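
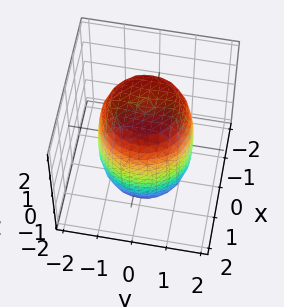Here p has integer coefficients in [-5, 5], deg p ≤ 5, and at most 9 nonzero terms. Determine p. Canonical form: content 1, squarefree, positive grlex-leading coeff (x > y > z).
2*x^4 + 4*x^2*y^2 + 2*y^4 - 2*x^2 - 2*y^2 + z^2 - 3

(a) deg p = 4. A generic line meets the surface in up to 4 points.
(b) Symmetries: rotational symmetry about the z-axis ⇒ p depends on x, y only through x² + y².
(c) Observable constraints: a circular section at z = 0 has radius between 1 and 2.
(d) Matching integer coefficients to the picture gives p.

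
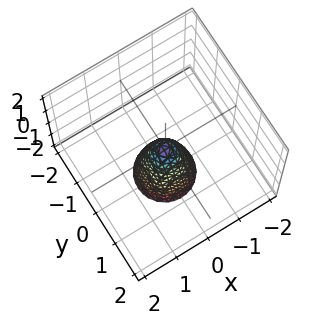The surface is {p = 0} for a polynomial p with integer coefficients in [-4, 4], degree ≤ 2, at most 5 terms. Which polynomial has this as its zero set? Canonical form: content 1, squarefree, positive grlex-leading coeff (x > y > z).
(a) deg p = 2.
(b) Symmetry: the surface is invariant under rotation about z: p = q(x² + y², z).
(c) Reading off the gridlines: one z-axis crossing is at z = 0; it crosses the y-axis at the gridline y = 0.
(d) Together with the visible shape, these determine p as stated.

3*x^2 + 3*y^2 + z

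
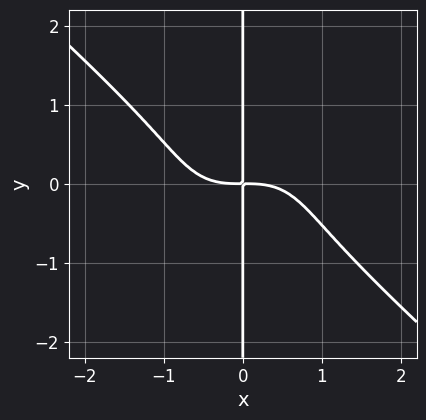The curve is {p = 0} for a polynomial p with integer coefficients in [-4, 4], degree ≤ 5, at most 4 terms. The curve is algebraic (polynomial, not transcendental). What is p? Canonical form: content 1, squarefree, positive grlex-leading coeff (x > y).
2*x^4 + 3*x*y^3 + 3*x*y

(a) deg p = 4. The shape is more complex than any degree-3 curve.
(b) Observable constraints: every point of the y-axis in the box is on the curve.
(c) Assembling these constraints gives the stated polynomial.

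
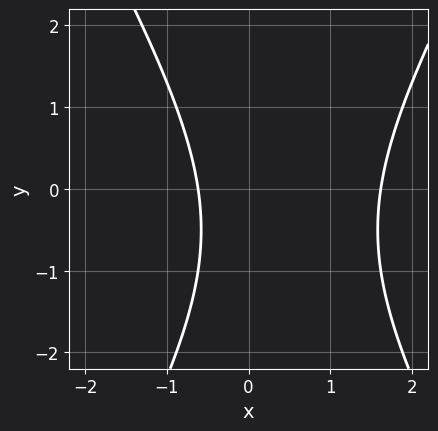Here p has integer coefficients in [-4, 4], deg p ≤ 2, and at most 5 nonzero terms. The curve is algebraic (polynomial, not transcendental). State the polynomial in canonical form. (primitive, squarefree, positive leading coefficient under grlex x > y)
The degree is 2 — the shape is more complex than any degree-1 curve.
Reading off the gridlines: it misses every integer gridline on the y-axis.
The integer polynomial consistent with all of this is the stated p.

3*x^2 - y^2 - 3*x - y - 3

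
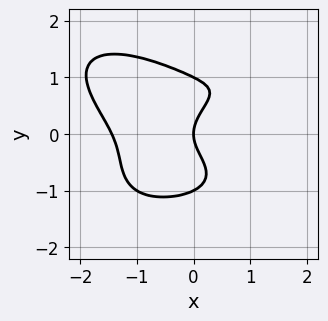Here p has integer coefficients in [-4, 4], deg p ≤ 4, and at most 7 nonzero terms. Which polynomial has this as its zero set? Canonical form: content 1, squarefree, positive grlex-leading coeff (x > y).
x^4 + 3*y^4 - 2*x^2*y - 3*y^2 + 3*x

Degree: a generic line meets the curve in up to 4 points, so deg p = 4.
Against the integer gridlines: the y-axis gridline crossings are at y ∈ {-1, 0, 1}; it crosses the x-axis at the gridline x = 0.
Matching integer coefficients to the picture gives p.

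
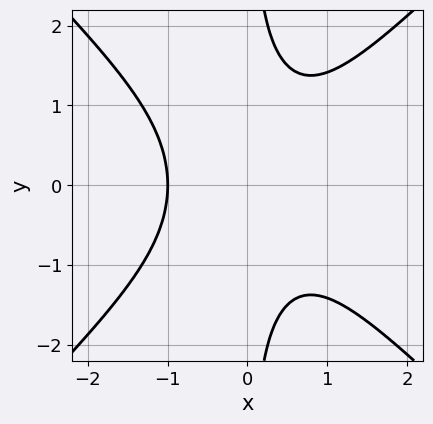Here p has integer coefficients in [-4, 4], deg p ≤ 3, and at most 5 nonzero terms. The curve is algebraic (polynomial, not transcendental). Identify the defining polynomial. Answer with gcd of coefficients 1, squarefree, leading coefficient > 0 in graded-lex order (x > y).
x^3 - x*y^2 + 1

Degree: no degree-2 curve has this shape, so deg p = 3.
Symmetries: the y ↦ −y reflection is a symmetry, so y appears only in even powers.
From the visible intercepts: no y-intercept at any integer in the box; it meets the x-axis at x = -1 (among the integer gridlines).
Fitting integer coefficients to these (and the overall shape) gives p.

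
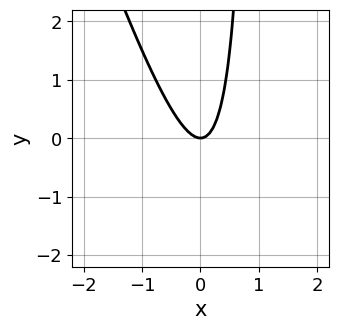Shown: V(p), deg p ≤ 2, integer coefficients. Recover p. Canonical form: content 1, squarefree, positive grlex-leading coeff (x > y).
3*x^2 + x*y - y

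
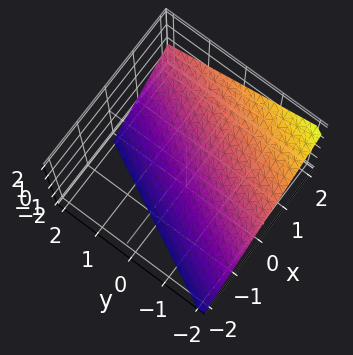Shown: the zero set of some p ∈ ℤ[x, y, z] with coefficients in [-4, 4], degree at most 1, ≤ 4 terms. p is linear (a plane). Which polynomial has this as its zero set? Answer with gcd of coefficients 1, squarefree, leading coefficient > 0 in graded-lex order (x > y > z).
First, degree: the surface is flat (a plane), so deg p = 1.
Then, against the integer gridlines: it crosses the y-axis at the gridline y = -2; it meets the z-axis at z = -1 (among the integer gridlines).
Finally, matching integer coefficients to the picture gives p. Check: (1, 0, 0) on the x-axis lies on the surface, and p(1, 0, 0) = 0. ✓

2*x - y - 2*z - 2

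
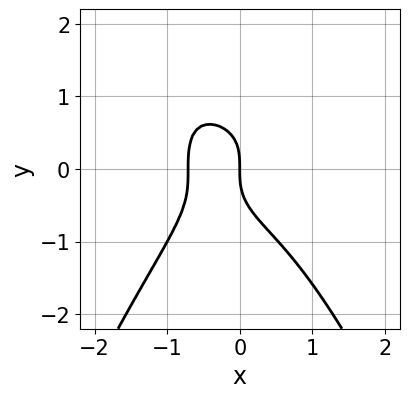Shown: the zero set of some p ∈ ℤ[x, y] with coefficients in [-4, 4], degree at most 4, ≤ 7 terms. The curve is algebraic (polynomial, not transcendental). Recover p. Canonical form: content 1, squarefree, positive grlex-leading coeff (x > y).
3*x^4 + x^3 + 2*y^3 + 2*x^2 + 2*x

1. The degree is 4 — the shape is more complex than any degree-3 curve.
2. Observable constraints: it meets the y-axis at y = 0 (among the integer gridlines); it crosses the x-axis at the gridline x = 0.
3. Matching integer coefficients to the picture gives p.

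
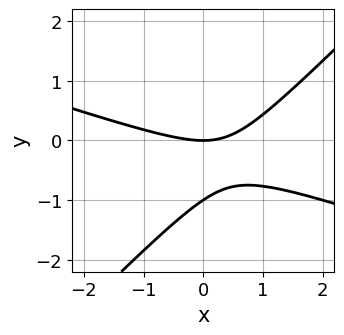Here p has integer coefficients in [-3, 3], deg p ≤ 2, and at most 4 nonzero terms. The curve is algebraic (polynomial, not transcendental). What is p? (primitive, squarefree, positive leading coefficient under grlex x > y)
(a) The degree is 2 — no degree-1 curve has this shape.
(b) From the visible intercepts: among the integer gridlines, it crosses the y-axis at y ∈ {-1, 0}; one x-axis crossing is at x = 0.
(c) Solving for integer coefficients yields p as stated.

x^2 + 2*x*y - 3*y^2 - 3*y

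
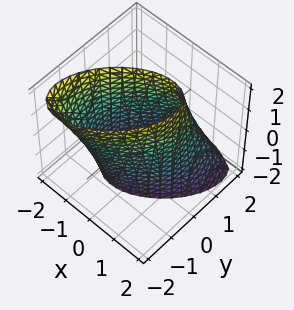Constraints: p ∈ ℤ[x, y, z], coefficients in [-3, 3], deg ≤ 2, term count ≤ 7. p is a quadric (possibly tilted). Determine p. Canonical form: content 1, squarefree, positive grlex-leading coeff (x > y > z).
deg p = 2. The shape is more complex than any degree-1 surface.
Checking where it meets the axes: the surface avoids every integer z-axis point in the box.
Together with the visible shape, these determine p as stated.

2*x^2 - 2*x*y + 2*y^2 + y*z - 3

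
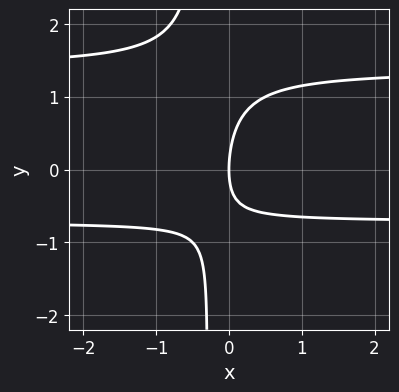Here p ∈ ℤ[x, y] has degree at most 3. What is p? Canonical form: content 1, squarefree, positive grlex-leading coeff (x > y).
3*x*y^2 - 2*x*y + y^2 - 3*x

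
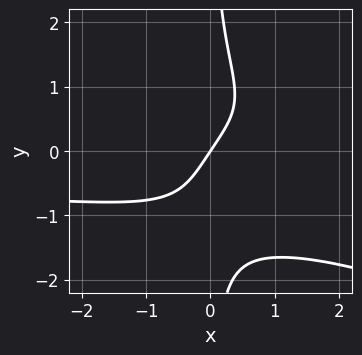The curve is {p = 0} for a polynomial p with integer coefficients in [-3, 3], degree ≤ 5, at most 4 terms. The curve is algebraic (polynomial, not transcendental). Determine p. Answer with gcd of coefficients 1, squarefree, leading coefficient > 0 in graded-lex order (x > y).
deg p = 4. No degree-3 curve has this shape.
From the axis intercepts and sections: it crosses the y-axis at the gridline y = 0; one x-axis crossing is at x = 0.
Fitting integer coefficients to these (and the overall shape) gives p.

x^2*y^2 + 2*x*y^3 + 3*x - 2*y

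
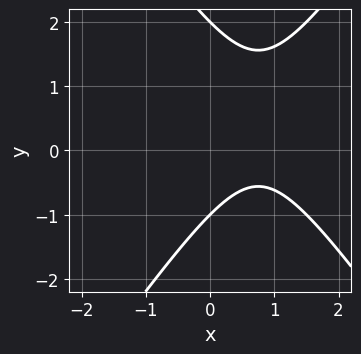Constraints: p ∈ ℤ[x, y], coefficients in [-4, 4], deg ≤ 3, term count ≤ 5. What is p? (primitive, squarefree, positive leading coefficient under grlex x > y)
deg p = 2. The shape is more complex than any degree-1 curve.
Against the integer gridlines: no x-intercept at any integer in the box; among the integer gridlines, it crosses the y-axis at y ∈ {-1, 2}.
Matching integer coefficients to the picture gives p.

2*x^2 - y^2 - 3*x + y + 2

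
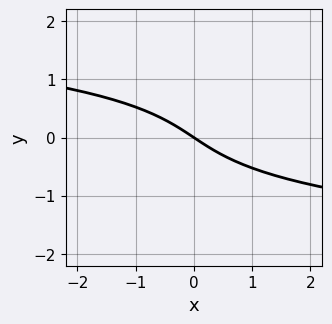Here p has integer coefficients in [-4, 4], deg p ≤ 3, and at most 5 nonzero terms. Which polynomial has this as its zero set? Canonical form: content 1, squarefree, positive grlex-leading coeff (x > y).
3*y^3 + 2*x + 3*y

deg p = 3. The shape is more complex than any degree-2 curve.
Checking where it meets the axes: one y-axis crossing is at y = 0; it meets the x-axis at x = 0 (among the integer gridlines).
Together with the visible shape, these determine p as stated.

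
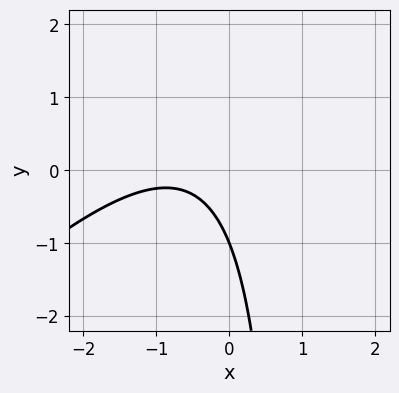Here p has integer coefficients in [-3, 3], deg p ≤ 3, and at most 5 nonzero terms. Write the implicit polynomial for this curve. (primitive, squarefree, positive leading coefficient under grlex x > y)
2*x^2 - 2*x*y + 3*x + 2*y + 2

First, the degree is 2 — a generic line meets the curve in up to 2 points.
Next, reading off the gridlines: it misses every integer gridline on the x-axis; one y-axis crossing is at y = -1.
Finally, putting this together gives p.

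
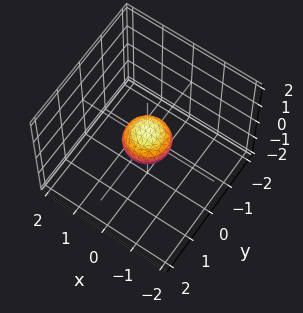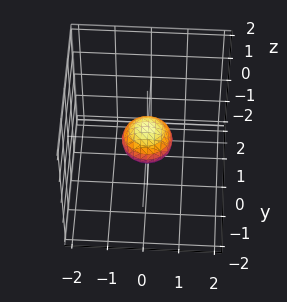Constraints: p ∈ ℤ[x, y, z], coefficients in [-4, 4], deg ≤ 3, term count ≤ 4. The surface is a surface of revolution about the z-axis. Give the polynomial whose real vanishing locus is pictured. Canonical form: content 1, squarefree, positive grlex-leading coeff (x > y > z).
2*x^2 + 2*y^2 + 3*z^2 - 1

First, the degree is 2 — a generic line meets the surface in up to 2 points.
Next, by symmetry, the surface is invariant under rotation about z: p = q(x² + y², z).
Next, against the integer gridlines: a circular section at z = 0 has radius between 0 and 1.
Finally, together with the visible shape, these determine p as stated.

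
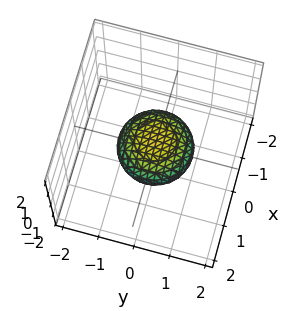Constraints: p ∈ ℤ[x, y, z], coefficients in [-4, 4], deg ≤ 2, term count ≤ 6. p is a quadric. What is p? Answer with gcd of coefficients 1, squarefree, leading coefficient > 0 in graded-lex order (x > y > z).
(a) deg p = 2. Bounded and convex; a quadric.
(b) Symmetries: it's symmetric under z → −z, forcing even powers of z; rotational symmetry about the z-axis ⇒ p depends on x, y only through x² + y².
(c) Checking where it meets the axes: among the integer gridlines, it crosses the x-axis at x ∈ {-1, 1}; a circular section at z = 0 has radius exactly 1; among the integer gridlines, it crosses the y-axis at y ∈ {-1, 1}.
(d) These observations pin down the coefficients.

x^2 + y^2 + 2*z^2 - 1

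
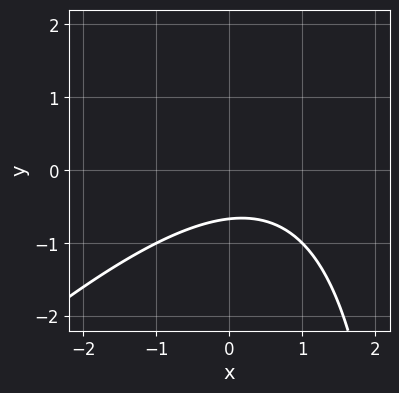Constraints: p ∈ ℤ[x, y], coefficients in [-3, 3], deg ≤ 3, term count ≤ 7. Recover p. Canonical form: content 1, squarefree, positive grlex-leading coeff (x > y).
x^2 - x*y - x + 3*y + 2

1. deg p = 2. The shape is more complex than any degree-1 curve.
2. Observable constraints: the curve avoids every integer x-axis point in the box.
3. The integer polynomial consistent with all of this is the stated p.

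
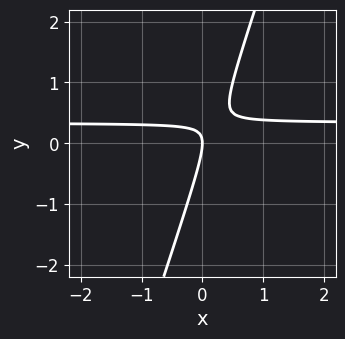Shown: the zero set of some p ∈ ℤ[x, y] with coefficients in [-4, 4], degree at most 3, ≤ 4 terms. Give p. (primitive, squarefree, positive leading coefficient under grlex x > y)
1. deg p = 2. A generic line meets the curve in up to 2 points.
2. Observable constraints: it crosses the y-axis at the gridline y = 0; one x-axis crossing is at x = 0.
3. The integer polynomial consistent with all of this is the stated p.

3*x*y - y^2 - x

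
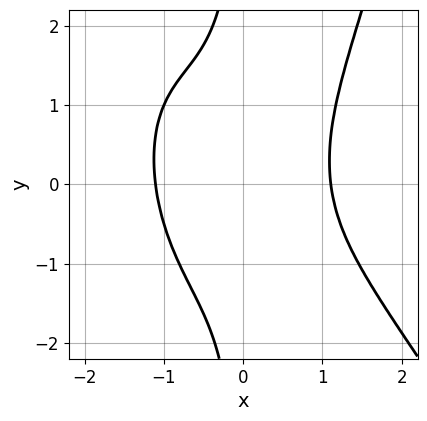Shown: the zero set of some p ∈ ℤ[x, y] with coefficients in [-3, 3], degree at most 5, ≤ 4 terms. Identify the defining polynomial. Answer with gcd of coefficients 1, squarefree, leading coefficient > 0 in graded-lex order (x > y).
1. The degree is 4 — the shape is more complex than any degree-3 curve.
2. Observable constraints: the curve avoids every integer y-axis point in the box.
3. These observations pin down the coefficients.

2*x^4 + x^3*y - 2*x*y^2 - 3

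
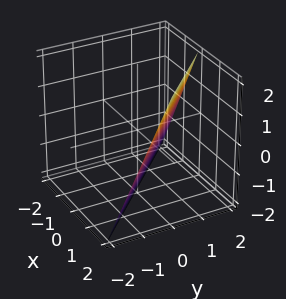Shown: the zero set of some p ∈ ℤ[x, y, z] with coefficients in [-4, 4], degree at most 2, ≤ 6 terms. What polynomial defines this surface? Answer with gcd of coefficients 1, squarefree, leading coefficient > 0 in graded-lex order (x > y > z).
2*x + 2*y - z - 2

deg p = 1. The surface is flat (a plane).
Against the integer gridlines: one z-axis crossing is at z = -2; one y-axis crossing is at y = 1; one x-axis crossing is at x = 1.
These observations pin down the coefficients.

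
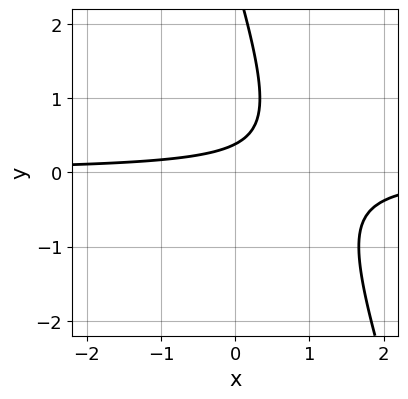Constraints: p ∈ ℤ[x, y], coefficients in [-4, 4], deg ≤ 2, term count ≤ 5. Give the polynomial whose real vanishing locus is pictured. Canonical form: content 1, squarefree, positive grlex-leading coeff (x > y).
3*x*y + y^2 - 3*y + 1

The degree is 2 — a generic line meets the curve in up to 2 points.
Reading off the gridlines: it misses every integer gridline on the x-axis.
Fitting integer coefficients to these (and the overall shape) gives p.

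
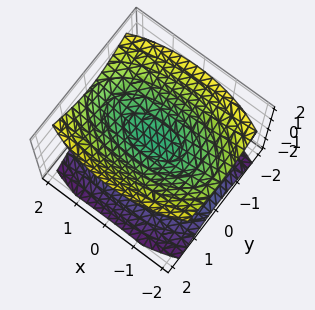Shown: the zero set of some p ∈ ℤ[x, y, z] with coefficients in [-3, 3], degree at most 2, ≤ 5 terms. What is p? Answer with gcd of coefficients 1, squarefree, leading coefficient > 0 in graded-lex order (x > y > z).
x^2 + 3*y^2 - 3*z^2 + 1

(a) The picture has 2 separate pieces.
(b) deg p = 2.
(c) Symmetries: mirror symmetry y ↦ −y ⇒ only even powers of y; the x ↦ −x reflection is a symmetry, so x appears only in even powers; it's symmetric under z → −z, forcing even powers of z.
(d) Checking where it meets the axes: it misses every integer gridline on the y-axis; no x-intercept at any integer in the box.
(e) Together with the visible shape, these determine p as stated.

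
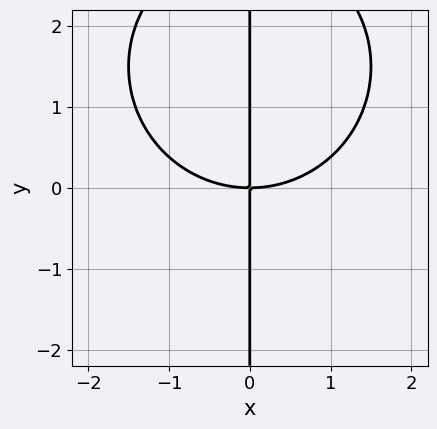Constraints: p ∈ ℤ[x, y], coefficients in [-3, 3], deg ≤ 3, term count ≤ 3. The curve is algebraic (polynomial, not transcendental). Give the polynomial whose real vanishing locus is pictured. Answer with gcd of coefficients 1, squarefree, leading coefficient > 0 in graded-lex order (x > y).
x^3 + x*y^2 - 3*x*y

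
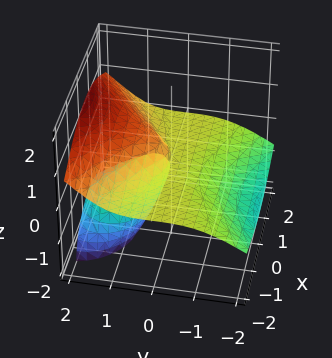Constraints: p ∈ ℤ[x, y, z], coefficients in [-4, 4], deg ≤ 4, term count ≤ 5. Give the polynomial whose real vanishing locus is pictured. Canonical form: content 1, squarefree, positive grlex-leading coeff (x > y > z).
1. There are 2 components. They look like related sheets of one shape, so recover p as a whole.
2. deg p = 3. The shape is more complex than any degree-2 surface.
3. From the visible intercepts: it crosses the y-axis at the gridline y = 0; every point of the x-axis in the box is on the surface; one z-axis crossing is at z = 0.
4. The integer polynomial consistent with all of this is the stated p.

2*x^2*z - y^3 + 2*y*z^2 + z^3 - 2*y*z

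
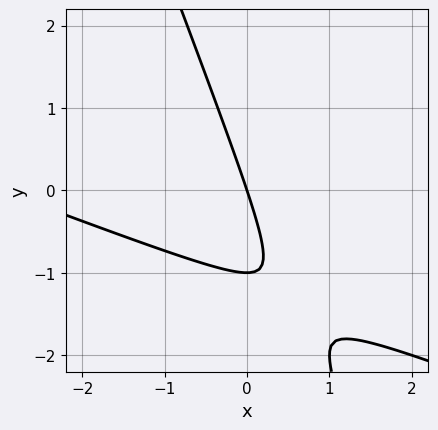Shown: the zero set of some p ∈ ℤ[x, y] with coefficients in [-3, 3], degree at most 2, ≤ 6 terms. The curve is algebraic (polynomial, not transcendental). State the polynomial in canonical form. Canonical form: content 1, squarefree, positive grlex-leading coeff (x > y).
x^2 + 3*x*y + y^2 + 3*x + y

(a) The degree is 2 — the shape is more complex than any degree-1 curve.
(b) Checking where it meets the axes: among the integer gridlines, it crosses the y-axis at y ∈ {-1, 0}; it meets the x-axis at x = 0 (among the integer gridlines).
(c) The integer polynomial consistent with all of this is the stated p.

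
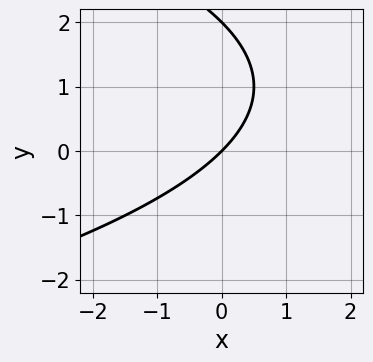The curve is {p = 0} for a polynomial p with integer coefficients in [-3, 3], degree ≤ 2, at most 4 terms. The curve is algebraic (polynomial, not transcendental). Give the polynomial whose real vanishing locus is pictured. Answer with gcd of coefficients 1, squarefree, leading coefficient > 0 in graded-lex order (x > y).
1. deg p = 2. A generic line meets the curve in up to 2 points.
2. Reading off the gridlines: among the integer gridlines, it crosses the y-axis at y ∈ {0, 2}; one x-axis crossing is at x = 0.
3. Matching integer coefficients to the picture gives p.

y^2 + 2*x - 2*y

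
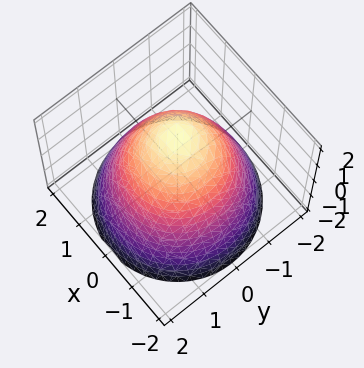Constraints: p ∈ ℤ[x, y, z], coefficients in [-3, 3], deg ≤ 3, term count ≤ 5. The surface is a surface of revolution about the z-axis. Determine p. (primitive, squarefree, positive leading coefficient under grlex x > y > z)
x^2 + y^2 + z - 2

(a) The degree is 2 — the shape is more complex than any degree-1 surface.
(b) Symmetry: every cross-section ⟂ z is a circle, so x, y appear only via x² + y².
(c) Against the integer gridlines: a circular section at z = 1 has radius exactly 1; one z-axis crossing is at z = 2.
(d) The integer polynomial consistent with all of this is the stated p.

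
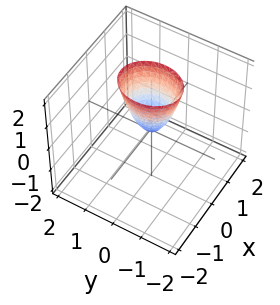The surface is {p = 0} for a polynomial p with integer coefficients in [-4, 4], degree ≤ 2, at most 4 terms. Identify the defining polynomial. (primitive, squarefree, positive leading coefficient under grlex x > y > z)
First, the degree is 2 — a single bowl opening along one axis; a quadric.
Next, symmetries: mirror symmetry x ↦ −x ⇒ only even powers of x; the y ↦ −y reflection is a symmetry, so y appears only in even powers.
Then, reading off the gridlines: it meets the x-axis at x = 0 (among the integer gridlines); it crosses the y-axis at the gridline y = 0; it meets the z-axis at z = 0 (among the integer gridlines).
Finally, assembling these constraints gives the stated polynomial.

3*x^2 + 2*y^2 - z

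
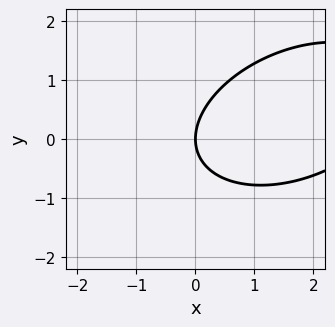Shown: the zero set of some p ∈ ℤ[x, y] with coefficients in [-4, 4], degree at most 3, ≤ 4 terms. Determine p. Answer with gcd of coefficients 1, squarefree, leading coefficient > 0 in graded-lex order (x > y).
x^2 - x*y + 2*y^2 - 3*x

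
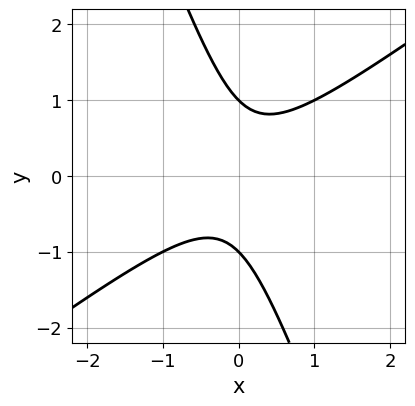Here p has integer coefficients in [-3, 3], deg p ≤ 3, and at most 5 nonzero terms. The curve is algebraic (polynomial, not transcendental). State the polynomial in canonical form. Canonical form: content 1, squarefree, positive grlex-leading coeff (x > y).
2*x^2 - 2*x*y - y^2 + 1

The degree is 2 — the shape is more complex than any degree-1 curve.
Reading off the gridlines: the y-axis gridline crossings are at y ∈ {-1, 1}; no x-intercept at any integer in the box.
These observations pin down the coefficients.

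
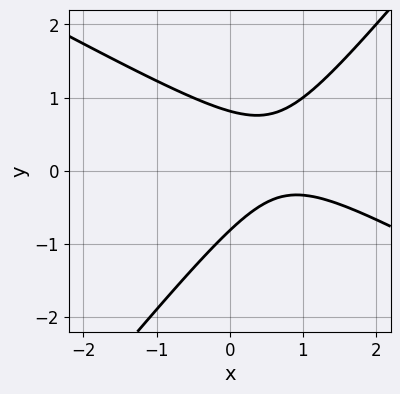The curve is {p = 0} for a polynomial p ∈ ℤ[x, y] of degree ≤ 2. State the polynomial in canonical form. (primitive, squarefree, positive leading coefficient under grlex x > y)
First, degree: the shape is more complex than any degree-1 curve, so deg p = 2.
Then, reading off the gridlines: the curve avoids every integer x-axis point in the box.
Finally, solving for integer coefficients yields p as stated.

2*x^2 + 2*x*y - 3*y^2 - 3*x + 2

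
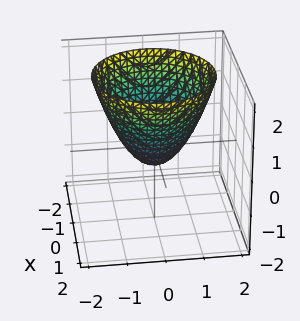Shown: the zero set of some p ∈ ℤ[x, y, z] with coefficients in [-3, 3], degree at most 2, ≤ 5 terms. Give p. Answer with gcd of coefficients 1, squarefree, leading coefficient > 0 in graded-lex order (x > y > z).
2*x^2 + 2*y^2 - 2*z - 1

First, deg p = 2. A generic line meets the surface in up to 2 points.
Then, symmetries: rotational symmetry about the z-axis ⇒ p depends on x, y only through x² + y².
Then, observable constraints: a circular section at z = 0 has radius between 0 and 1.
Finally, solving for integer coefficients yields p as stated.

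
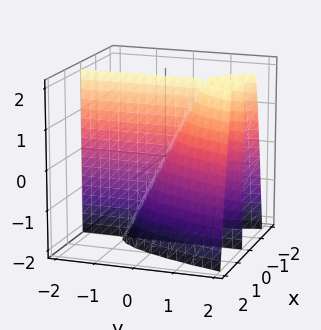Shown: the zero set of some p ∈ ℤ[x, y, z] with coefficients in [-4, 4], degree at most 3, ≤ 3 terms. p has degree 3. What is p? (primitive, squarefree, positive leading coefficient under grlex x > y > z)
2*x^3 - 2*x*y + x*z

(a) There are 2 components. They look like related sheets of one shape, so recover p as a whole.
(b) deg p = 3. The shape is more complex than any degree-2 surface.
(c) Against the integer gridlines: one x-axis crossing is at x = 0; every point of the z-axis in the box is on the surface; the visible y-axis segment lies entirely on the surface.
(d) These observations pin down the coefficients.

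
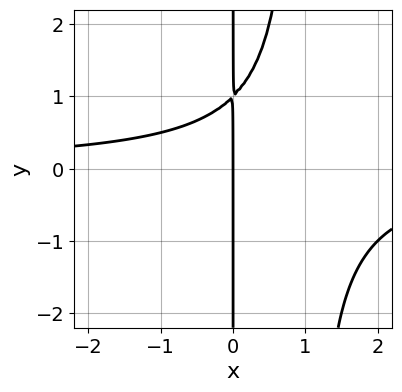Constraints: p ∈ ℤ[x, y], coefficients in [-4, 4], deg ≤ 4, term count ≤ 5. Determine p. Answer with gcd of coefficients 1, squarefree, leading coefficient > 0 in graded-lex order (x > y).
x^2*y - x*y + x

First, the degree is 3 — no degree-2 curve has this shape.
Then, from the visible intercepts: it meets the x-axis at x = 0 (among the integer gridlines); every point of the y-axis in the box is on the curve.
Finally, these observations pin down the coefficients.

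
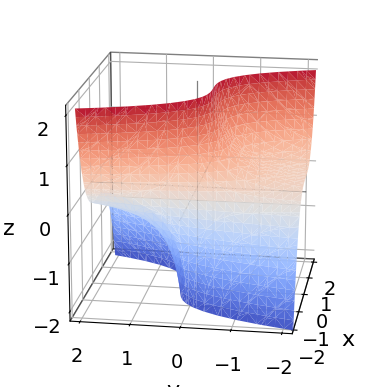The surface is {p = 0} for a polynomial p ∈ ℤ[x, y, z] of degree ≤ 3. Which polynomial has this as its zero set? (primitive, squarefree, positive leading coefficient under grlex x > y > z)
2*x^3 + 3*y*z + 2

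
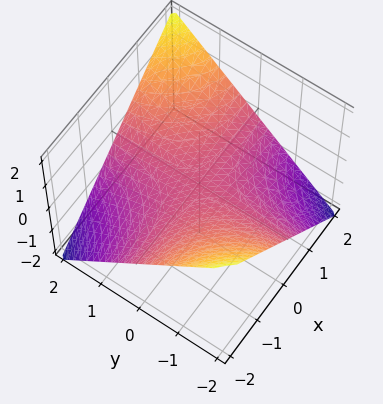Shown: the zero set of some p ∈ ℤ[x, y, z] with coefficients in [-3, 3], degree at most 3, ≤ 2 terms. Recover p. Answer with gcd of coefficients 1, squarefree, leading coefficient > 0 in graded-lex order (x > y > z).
x*y - 2*z

(a) The degree is 2 — a saddle surface; a quadric.
(b) Observable constraints: the visible y-axis segment lies entirely on the surface; it crosses the z-axis at the gridline z = 0; every point of the x-axis in the box is on the surface.
(c) Assembling these constraints gives the stated polynomial.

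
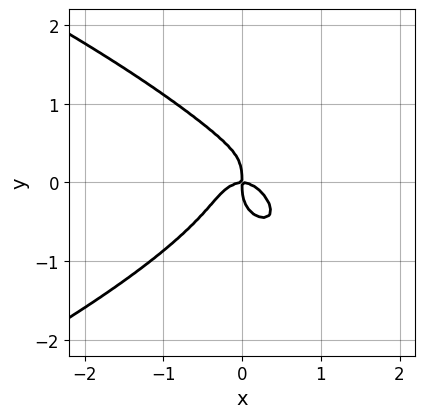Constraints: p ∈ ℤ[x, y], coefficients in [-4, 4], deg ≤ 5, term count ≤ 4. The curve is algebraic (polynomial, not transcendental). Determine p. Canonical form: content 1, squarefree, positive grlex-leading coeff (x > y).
2*y^4 + 2*x^3 + x*y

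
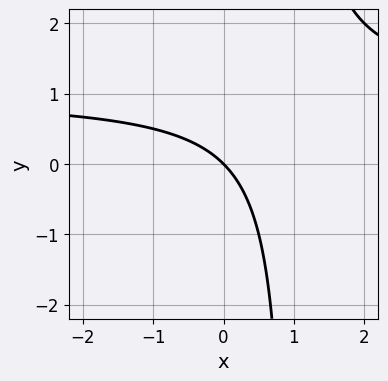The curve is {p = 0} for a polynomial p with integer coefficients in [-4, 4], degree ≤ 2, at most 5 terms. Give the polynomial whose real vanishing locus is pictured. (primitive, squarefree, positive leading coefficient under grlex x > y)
x*y - x - y

Degree: no degree-1 curve has this shape, so deg p = 2.
Against the integer gridlines: it crosses the y-axis at the gridline y = 0; it crosses the x-axis at the gridline x = 0.
Assembling these constraints gives the stated polynomial.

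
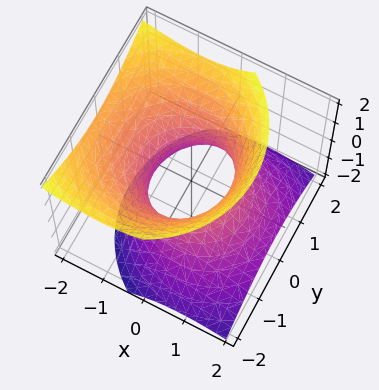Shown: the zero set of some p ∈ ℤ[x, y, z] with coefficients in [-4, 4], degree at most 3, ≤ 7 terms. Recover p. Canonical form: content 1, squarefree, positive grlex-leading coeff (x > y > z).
Degree: the shape is more complex than any degree-1 surface, so deg p = 2.
Observable constraints: the y-axis gridline crossings are at y ∈ {-1, 1}; among the integer gridlines, it crosses the x-axis at x ∈ {-1, 1}.
Together with the visible shape, these determine p as stated.

x^2 + x*z + y^2 - z^2 - 1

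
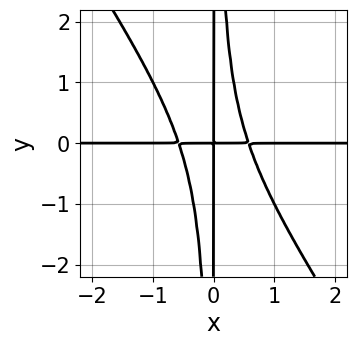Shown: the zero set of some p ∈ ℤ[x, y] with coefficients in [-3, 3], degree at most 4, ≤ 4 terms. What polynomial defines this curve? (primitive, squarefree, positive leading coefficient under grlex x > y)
3*x^3*y + 2*x^2*y^2 - x*y

1. deg p = 4.
2. From the visible intercepts: every point of the y-axis in the box is on the curve; every point of the x-axis in the box is on the curve.
3. Assembling these constraints gives the stated polynomial.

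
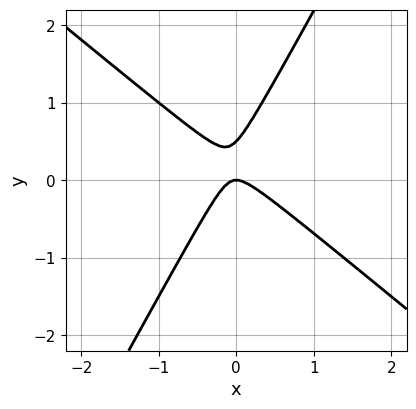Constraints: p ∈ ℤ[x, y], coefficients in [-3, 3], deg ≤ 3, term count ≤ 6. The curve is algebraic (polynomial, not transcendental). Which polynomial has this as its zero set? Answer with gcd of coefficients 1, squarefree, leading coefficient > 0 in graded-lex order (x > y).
3*x^2 + 2*x*y - 2*y^2 + y

(a) deg p = 2. No degree-1 curve has this shape.
(b) Against the integer gridlines: it crosses the x-axis at the gridline x = 0; one y-axis crossing is at y = 0.
(c) Solving for integer coefficients yields p as stated.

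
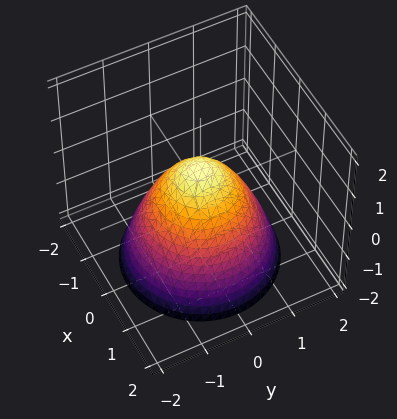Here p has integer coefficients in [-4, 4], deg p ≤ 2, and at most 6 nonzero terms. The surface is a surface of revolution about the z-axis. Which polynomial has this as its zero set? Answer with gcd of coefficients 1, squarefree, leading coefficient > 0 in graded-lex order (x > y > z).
3*x^2 + 3*y^2 + 3*z - 2

1. Degree: the shape is more complex than any degree-1 surface, so deg p = 2.
2. Symmetry: the surface is invariant under rotation about z: p = q(x² + y², z).
3. From the axis intercepts and sections: a circular section at z = -1 has radius between 1 and 2.
4. Together with the visible shape, these determine p as stated.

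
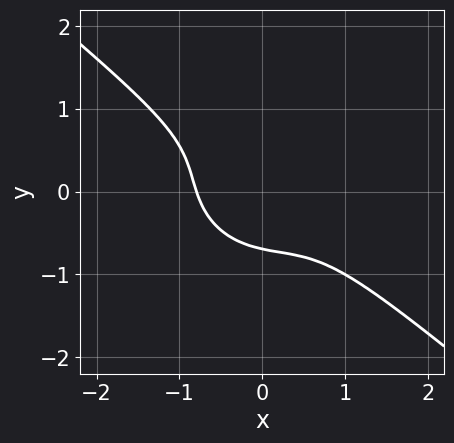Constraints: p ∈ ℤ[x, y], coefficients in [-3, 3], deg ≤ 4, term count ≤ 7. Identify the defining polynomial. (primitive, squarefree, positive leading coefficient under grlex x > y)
Degree: no degree-2 curve has this shape, so deg p = 3.
Matching integer coefficients to the picture gives p.

2*x^3 + 2*x^2*y + 2*x*y^2 + 3*y^3 + 1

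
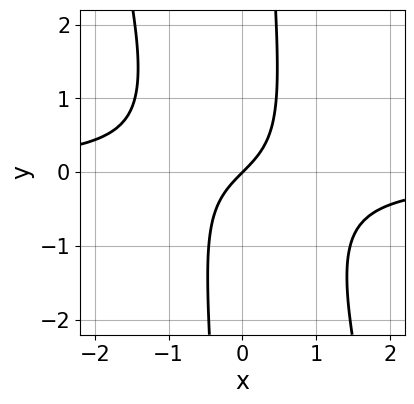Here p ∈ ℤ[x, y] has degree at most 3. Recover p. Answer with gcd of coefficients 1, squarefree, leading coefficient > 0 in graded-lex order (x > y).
3*x^2*y + x*y^2 + 2*x - 2*y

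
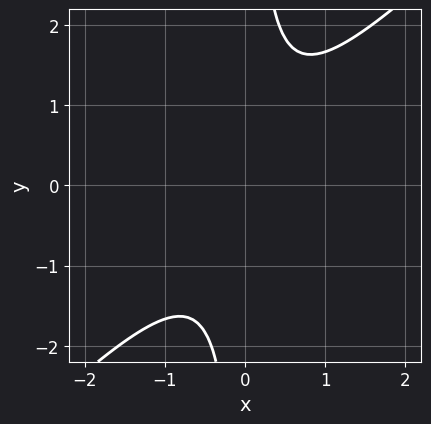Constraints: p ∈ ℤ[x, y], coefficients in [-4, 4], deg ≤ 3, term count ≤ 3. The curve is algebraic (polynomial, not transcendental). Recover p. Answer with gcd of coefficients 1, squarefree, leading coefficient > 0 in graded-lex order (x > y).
3*x^2 - 3*x*y + 2

The degree is 2 — the shape is more complex than any degree-1 curve.
Against the integer gridlines: the curve avoids every integer y-axis point in the box; the curve avoids every integer x-axis point in the box.
Putting this together gives p.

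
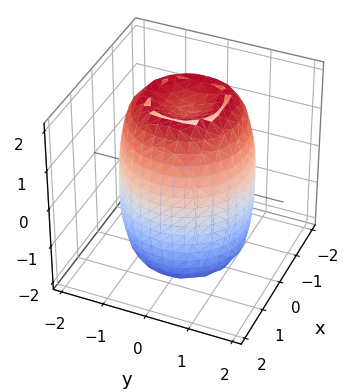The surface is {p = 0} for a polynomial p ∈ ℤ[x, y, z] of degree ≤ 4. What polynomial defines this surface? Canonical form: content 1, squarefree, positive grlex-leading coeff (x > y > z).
(a) Degree: a generic line meets the surface in up to 4 points, so deg p = 4.
(b) Symmetries: every cross-section ⟂ z is a circle, so x, y appear only via x² + y².
(c) Observable constraints: a circular section at z = -1 has radius between 1 and 2.
(d) Fitting integer coefficients to these (and the overall shape) gives p.

2*x^4 + 4*x^2*y^2 + 2*y^4 - 3*x^2 - 3*y^2 + z^2 - 3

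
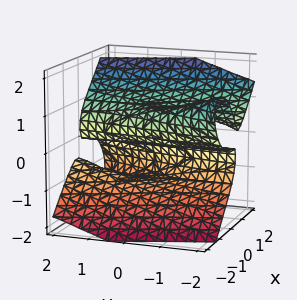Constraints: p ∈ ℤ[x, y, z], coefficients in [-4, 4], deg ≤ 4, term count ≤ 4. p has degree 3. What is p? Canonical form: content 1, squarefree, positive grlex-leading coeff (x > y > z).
x^3 + x*y*z - z^3 + z

Degree: a generic line meets the surface in up to 3 points, so deg p = 3.
Checking where it meets the axes: the z-axis gridline crossings are at z ∈ {-1, 0, 1}; it meets the x-axis at x = 0 (among the integer gridlines).
The integer polynomial consistent with all of this is the stated p.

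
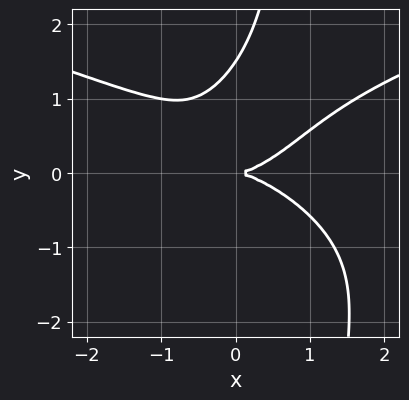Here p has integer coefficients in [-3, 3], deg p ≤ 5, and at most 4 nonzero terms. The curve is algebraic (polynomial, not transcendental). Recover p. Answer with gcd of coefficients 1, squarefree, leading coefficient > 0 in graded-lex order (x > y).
The degree is 4 — a generic line meets the curve in up to 4 points.
From the axis intercepts and sections: it crosses the y-axis at the gridline y = 0; it meets the x-axis at x = 0 (among the integer gridlines).
These observations pin down the coefficients.

2*x*y^3 - x^3 - 2*y^3 + 3*y^2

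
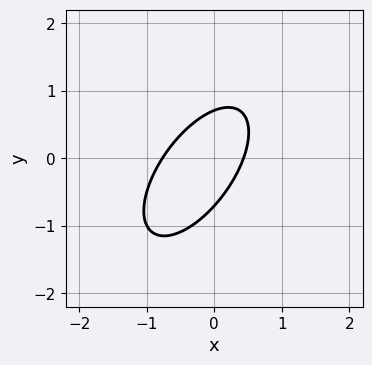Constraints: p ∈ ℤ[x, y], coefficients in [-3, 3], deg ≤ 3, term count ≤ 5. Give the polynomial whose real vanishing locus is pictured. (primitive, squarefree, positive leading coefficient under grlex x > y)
1. The degree is 2 — no degree-1 curve has this shape.
2. Matching integer coefficients to the picture gives p.

3*x^2 - 3*x*y + 2*y^2 + x - 1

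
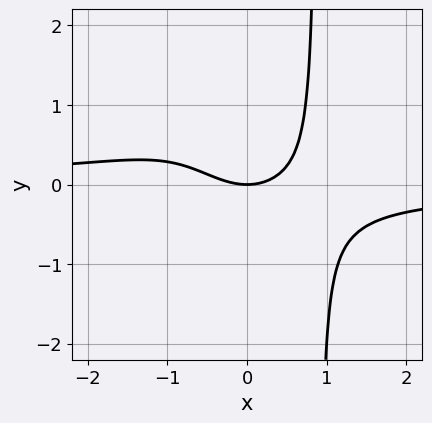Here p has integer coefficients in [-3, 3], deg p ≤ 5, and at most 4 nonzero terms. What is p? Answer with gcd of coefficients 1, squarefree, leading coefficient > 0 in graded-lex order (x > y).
3*x^3*y + 2*x^2 + x*y - 3*y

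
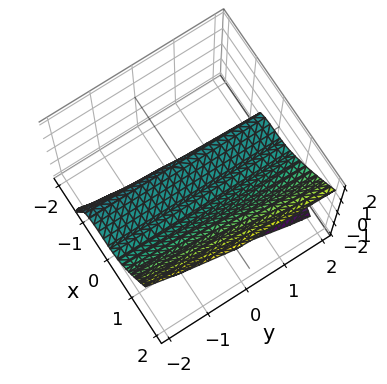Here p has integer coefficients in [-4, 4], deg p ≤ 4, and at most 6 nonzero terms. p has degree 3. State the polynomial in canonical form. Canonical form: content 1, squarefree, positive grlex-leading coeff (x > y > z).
3*x^3 - x^2*z - y*z^2 - 3*z^2 - 3*z

Degree: the shape is more complex than any degree-2 surface, so deg p = 3.
Observable constraints: it meets the x-axis at x = 0 (among the integer gridlines); every point of the y-axis in the box is on the surface.
Solving for integer coefficients yields p as stated. Check: (0, 0, -1) on the z-axis lies on the surface, and p(0, 0, -1) = 0. ✓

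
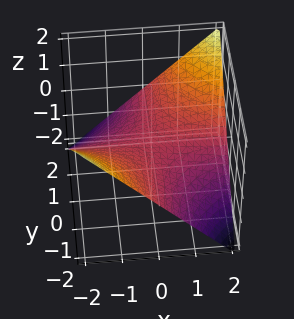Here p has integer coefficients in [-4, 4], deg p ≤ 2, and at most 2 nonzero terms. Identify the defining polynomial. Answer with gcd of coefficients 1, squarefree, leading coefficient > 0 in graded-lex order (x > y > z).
x*y - 2*z

(a) deg p = 2. A saddle surface; a quadric.
(b) Checking where it meets the axes: every point of the x-axis in the box is on the surface; one z-axis crossing is at z = 0.
(c) Together with the visible shape, these determine p as stated. Check: (0, -2, 0) on the y-axis lies on the surface, and p(0, -2, 0) = 0. ✓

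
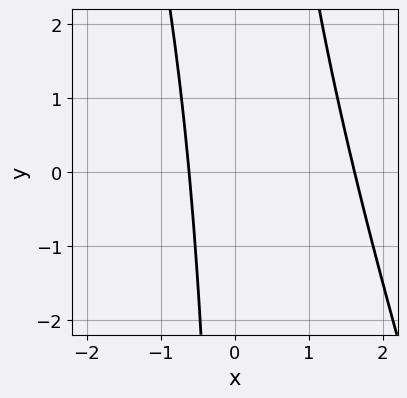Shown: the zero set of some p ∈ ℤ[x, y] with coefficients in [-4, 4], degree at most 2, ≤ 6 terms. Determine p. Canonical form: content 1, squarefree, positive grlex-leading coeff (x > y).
3*x^2 + x*y - 3*x - 3

1. Degree: the shape is more complex than any degree-1 curve, so deg p = 2.
2. From the axis intercepts and sections: no y-intercept at any integer in the box.
3. Matching integer coefficients to the picture gives p.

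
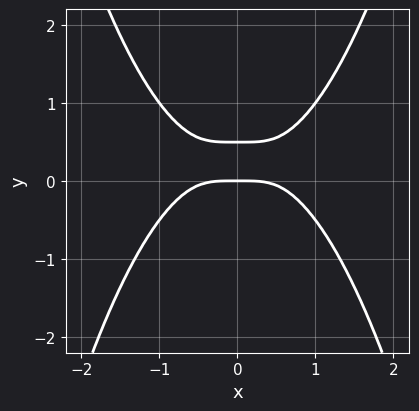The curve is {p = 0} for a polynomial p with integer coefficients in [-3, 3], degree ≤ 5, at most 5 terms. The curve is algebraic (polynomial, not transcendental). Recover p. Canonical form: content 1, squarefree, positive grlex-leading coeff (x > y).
x^4 - 2*y^2 + y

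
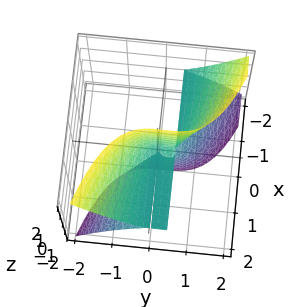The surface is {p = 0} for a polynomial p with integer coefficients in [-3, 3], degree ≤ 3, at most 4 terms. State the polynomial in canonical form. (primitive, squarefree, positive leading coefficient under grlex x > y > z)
The degree is 3 — the shape is more complex than any degree-2 surface.
Checking where it meets the axes: every point of the z-axis in the box is on the surface; every point of the x-axis in the box is on the surface.
Putting this together gives p.

2*x*z^2 + 2*y^3 - y^2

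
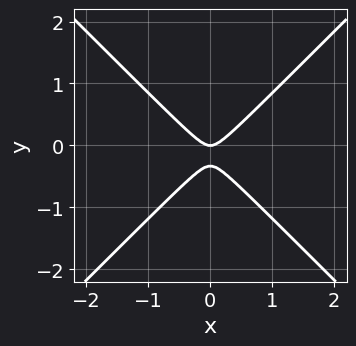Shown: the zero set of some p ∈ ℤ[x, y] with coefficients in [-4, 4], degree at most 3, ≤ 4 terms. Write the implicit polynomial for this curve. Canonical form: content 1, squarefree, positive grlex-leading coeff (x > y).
3*x^2 - 3*y^2 - y

1. deg p = 2. No degree-1 curve has this shape.
2. Symmetries: mirror symmetry x ↦ −x ⇒ only even powers of x.
3. Observable constraints: one x-axis crossing is at x = 0; it crosses the y-axis at the gridline y = 0.
4. Assembling these constraints gives the stated polynomial.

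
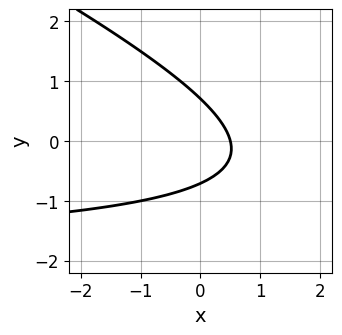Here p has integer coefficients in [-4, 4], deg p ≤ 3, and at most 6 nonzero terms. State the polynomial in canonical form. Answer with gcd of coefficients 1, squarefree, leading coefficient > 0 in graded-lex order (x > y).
(a) Degree: a generic line meets the curve in up to 2 points, so deg p = 2.
(b) Solving for integer coefficients yields p as stated.

x*y + 2*y^2 + 2*x - 1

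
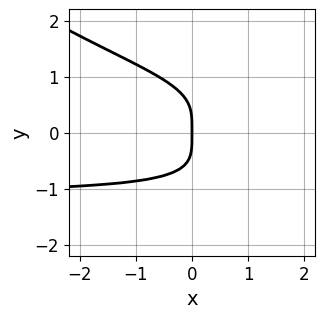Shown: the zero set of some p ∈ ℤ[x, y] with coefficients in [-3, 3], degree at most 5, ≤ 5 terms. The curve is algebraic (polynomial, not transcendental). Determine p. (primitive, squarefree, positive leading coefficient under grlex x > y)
2*x*y^3 + 3*y^4 + 3*x

(a) The degree is 4 — a generic line meets the curve in up to 4 points.
(b) From the axis intercepts and sections: one x-axis crossing is at x = 0; one y-axis crossing is at y = 0.
(c) Assembling these constraints gives the stated polynomial.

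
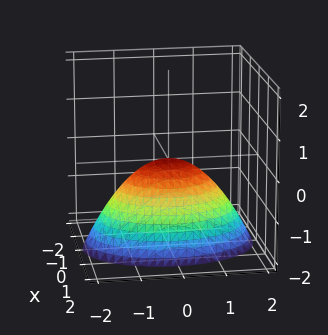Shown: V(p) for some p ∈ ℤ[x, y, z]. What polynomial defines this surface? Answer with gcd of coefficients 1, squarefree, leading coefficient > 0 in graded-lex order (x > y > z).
(a) The degree is 2 — a single bowl opening along one axis; a quadric.
(b) Symmetries: it's symmetric under y → −y, forcing even powers of y; it's symmetric under x → −x, forcing even powers of x.
(c) Observable constraints: one z-axis crossing is at z = 0; one y-axis crossing is at y = 0; one x-axis crossing is at x = 0.
(d) These observations pin down the coefficients.

2*x^2 + y^2 + 2*z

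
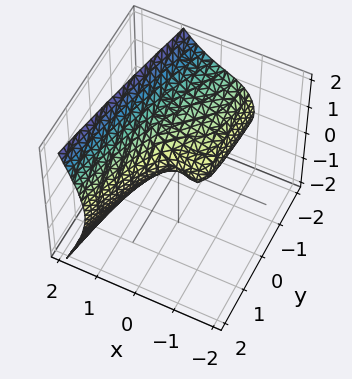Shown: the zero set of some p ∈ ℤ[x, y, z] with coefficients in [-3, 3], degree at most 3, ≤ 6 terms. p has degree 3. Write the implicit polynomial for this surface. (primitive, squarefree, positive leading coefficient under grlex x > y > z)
3*x^3 + 2*x^2 - 2*x*y - 3*z^2 - 2*y

First, degree: no degree-2 surface has this shape, so deg p = 3.
Next, observable constraints: it crosses the x-axis at the gridline x = 0; one y-axis crossing is at y = 0; it meets the z-axis at z = 0 (among the integer gridlines).
Finally, the integer polynomial consistent with all of this is the stated p.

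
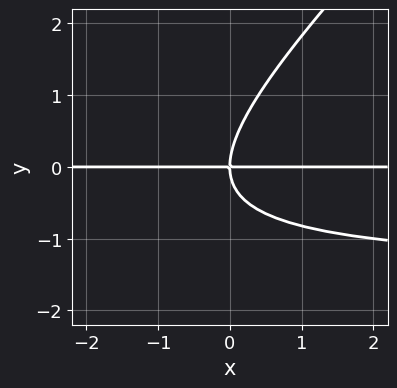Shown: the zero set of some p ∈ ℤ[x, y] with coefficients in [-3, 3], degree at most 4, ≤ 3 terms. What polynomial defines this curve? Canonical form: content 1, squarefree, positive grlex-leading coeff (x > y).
2*x*y^2 - 2*y^3 + 3*x*y

First, deg p = 3. The shape is more complex than any degree-2 curve.
Next, from the axis intercepts and sections: every point of the x-axis in the box is on the curve; one y-axis crossing is at y = 0.
Finally, solving for integer coefficients yields p as stated.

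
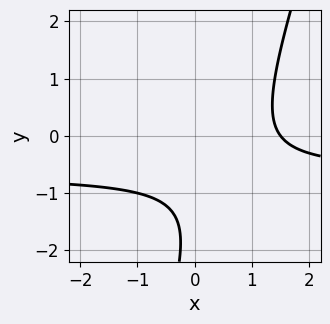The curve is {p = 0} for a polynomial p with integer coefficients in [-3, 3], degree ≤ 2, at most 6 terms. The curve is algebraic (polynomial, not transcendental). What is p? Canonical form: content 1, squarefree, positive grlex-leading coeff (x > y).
3*x*y - y^2 + 2*x - 3*y - 3

First, degree: a generic line meets the curve in up to 2 points, so deg p = 2.
Then, from the visible intercepts: it misses every integer gridline on the y-axis.
Finally, solving for integer coefficients yields p as stated.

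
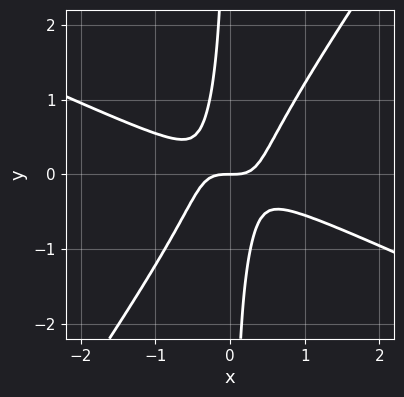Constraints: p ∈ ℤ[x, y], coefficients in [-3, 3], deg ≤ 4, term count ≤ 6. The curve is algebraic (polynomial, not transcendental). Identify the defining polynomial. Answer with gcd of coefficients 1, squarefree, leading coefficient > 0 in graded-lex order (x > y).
1. Degree: the shape is more complex than any degree-2 curve, so deg p = 3.
2. From the axis intercepts and sections: it crosses the y-axis at the gridline y = 0; one x-axis crossing is at x = 0.
3. Assembling these constraints gives the stated polynomial.

2*x^3 + 3*x^2*y - 3*x*y^2 - y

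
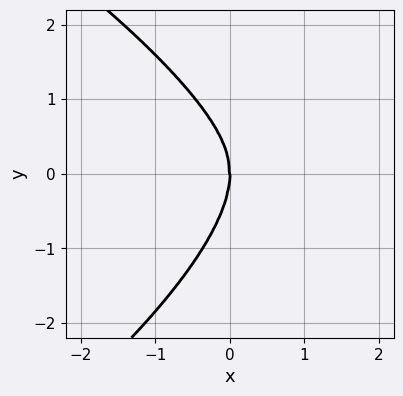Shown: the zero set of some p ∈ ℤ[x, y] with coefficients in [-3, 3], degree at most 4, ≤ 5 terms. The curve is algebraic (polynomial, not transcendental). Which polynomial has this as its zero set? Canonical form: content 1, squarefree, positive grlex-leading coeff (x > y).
y^4 + 3*x^3 + x^2*y + 2*x*y^2

Degree: a generic line meets the curve in up to 4 points, so deg p = 4.
Reading off the gridlines: it crosses the x-axis at the gridline x = 0; it meets the y-axis at y = 0 (among the integer gridlines).
Together with the visible shape, these determine p as stated.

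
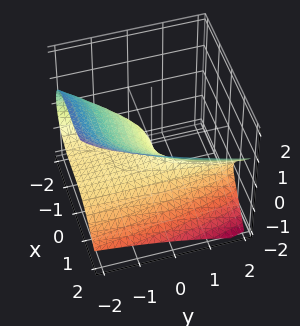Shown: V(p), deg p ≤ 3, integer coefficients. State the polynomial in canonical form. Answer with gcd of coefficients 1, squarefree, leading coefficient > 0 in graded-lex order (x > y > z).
1. The degree is 3 — a generic line meets the surface in up to 3 points.
2. Observable constraints: it crosses the y-axis at the gridline y = 0; it crosses the x-axis at the gridline x = 0; it crosses the z-axis at the gridline z = 0.
3. Matching integer coefficients to the picture gives p.

x^3 - 2*y*z - 3*z^2 - y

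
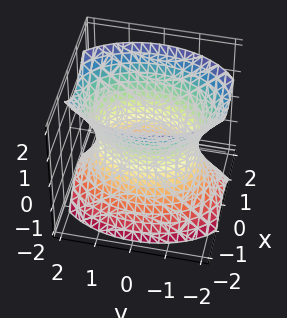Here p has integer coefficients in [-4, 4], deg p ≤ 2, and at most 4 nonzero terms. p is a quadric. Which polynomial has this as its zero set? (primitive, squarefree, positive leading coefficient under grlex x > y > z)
2*x^2 + y^2 - z^2 - 2

(a) deg p = 2.
(b) Symmetries: it's symmetric under y → −y, forcing even powers of y; it's symmetric under z → −z, forcing even powers of z; it's symmetric under x → −x, forcing even powers of x.
(c) From the axis intercepts and sections: the x-axis gridline crossings are at x ∈ {-1, 1}; it misses every integer gridline on the z-axis.
(d) Together with the visible shape, these determine p as stated.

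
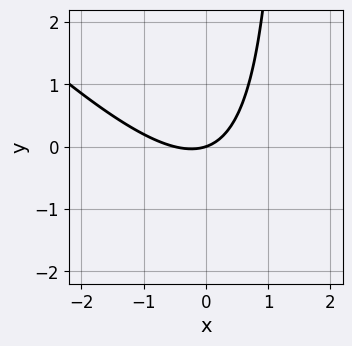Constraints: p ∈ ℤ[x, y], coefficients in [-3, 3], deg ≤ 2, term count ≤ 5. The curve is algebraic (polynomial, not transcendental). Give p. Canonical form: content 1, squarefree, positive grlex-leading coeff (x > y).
(a) The degree is 2 — a generic line meets the curve in up to 2 points.
(b) Checking where it meets the axes: it crosses the x-axis at the gridline x = 0; it crosses the y-axis at the gridline y = 0.
(c) These observations pin down the coefficients.

2*x^2 + 2*x*y + x - 3*y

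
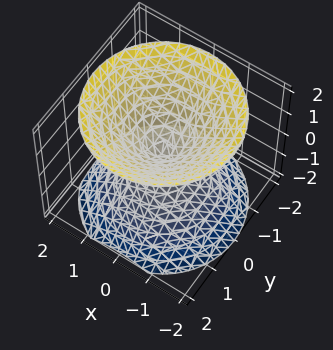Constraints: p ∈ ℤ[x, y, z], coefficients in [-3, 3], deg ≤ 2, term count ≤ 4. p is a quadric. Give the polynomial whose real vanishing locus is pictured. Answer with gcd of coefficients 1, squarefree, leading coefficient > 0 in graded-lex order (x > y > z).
x^2 + y^2 - z^2

The picture has 2 separate pieces. They look like related sheets of one shape, so recover p as a whole.
Degree: a double cone through the origin; a quadric, so deg p = 2.
Symmetries: it's symmetric under z → −z, forcing even powers of z; every cross-section ⟂ z is a circle, so x, y appear only via x² + y².
Checking where it meets the axes: one z-axis crossing is at z = 0; it meets the x-axis at x = 0 (among the integer gridlines); a circular section at z = -1 has radius exactly 1.
Solving for integer coefficients yields p as stated.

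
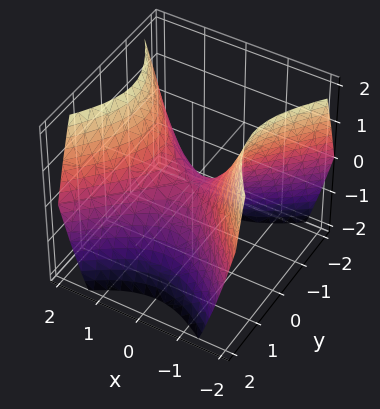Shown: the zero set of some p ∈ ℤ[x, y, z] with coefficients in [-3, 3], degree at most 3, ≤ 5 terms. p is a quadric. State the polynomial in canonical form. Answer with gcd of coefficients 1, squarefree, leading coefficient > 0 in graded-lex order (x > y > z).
x^2 - y^2 - z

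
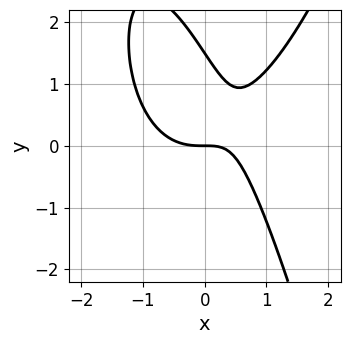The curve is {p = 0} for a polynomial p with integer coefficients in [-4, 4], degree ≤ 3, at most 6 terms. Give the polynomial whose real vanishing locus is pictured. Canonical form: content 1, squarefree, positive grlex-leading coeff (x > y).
3*x^3 - 3*x*y - 2*y^2 + 3*y

1. The degree is 3 — a generic line meets the curve in up to 3 points.
2. From the axis intercepts and sections: one x-axis crossing is at x = 0; it meets the y-axis at y = 0 (among the integer gridlines).
3. Matching integer coefficients to the picture gives p.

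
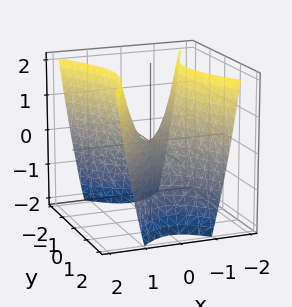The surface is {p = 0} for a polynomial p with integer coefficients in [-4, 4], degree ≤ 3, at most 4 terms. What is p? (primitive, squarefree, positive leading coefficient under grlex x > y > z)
2*x^2 - y^2 - z

1. deg p = 2.
2. Symmetries: it's symmetric under x → −x, forcing even powers of x; the y ↦ −y reflection is a symmetry, so y appears only in even powers.
3. From the visible intercepts: one z-axis crossing is at z = 0; one x-axis crossing is at x = 0.
4. Assembling these constraints gives the stated polynomial.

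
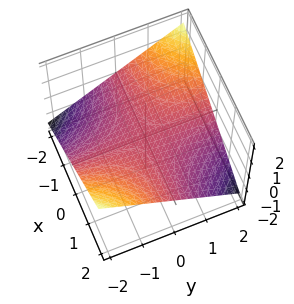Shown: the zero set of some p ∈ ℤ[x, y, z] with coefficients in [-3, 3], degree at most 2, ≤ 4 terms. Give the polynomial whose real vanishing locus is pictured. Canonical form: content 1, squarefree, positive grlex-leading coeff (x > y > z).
x*y + 3*z

deg p = 2.
From the axis intercepts and sections: every point of the y-axis in the box is on the surface; the visible x-axis segment lies entirely on the surface; it meets the z-axis at z = 0 (among the integer gridlines).
Together with the visible shape, these determine p as stated.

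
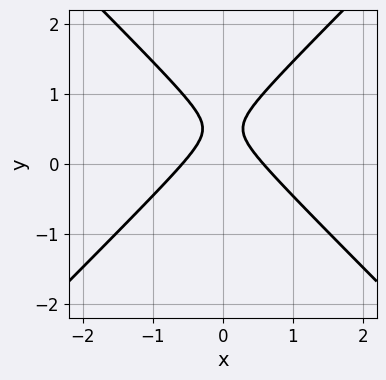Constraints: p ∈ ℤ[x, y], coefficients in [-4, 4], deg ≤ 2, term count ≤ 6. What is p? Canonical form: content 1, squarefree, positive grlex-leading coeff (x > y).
3*x^2 - 3*y^2 + 3*y - 1

deg p = 2. The shape is more complex than any degree-1 curve.
Symmetries: mirror symmetry x ↦ −x ⇒ only even powers of x.
Checking where it meets the axes: the curve avoids every integer y-axis point in the box.
Matching integer coefficients to the picture gives p.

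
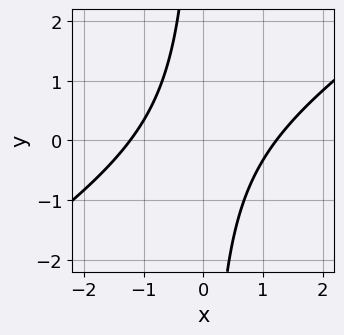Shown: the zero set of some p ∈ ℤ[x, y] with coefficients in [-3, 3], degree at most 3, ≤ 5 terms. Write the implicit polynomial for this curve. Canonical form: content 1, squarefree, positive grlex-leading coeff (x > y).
deg p = 2. The shape is more complex than any degree-1 curve.
Reading off the gridlines: it misses every integer gridline on the y-axis.
Assembling these constraints gives the stated polynomial.

2*x^2 - 3*x*y - 3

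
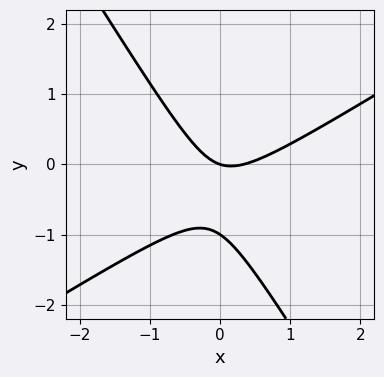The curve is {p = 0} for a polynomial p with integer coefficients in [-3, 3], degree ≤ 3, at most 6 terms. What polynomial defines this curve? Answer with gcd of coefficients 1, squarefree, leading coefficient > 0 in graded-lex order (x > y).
3*x^2 - 3*x*y - 3*y^2 - x - 3*y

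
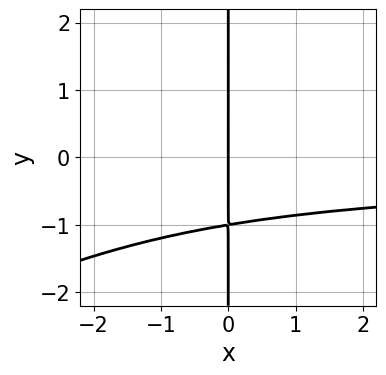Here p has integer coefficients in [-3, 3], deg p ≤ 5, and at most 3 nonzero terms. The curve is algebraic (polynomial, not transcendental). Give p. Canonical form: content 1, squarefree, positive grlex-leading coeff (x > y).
x^2*y^2 - 2*x*y^3 - 2*x

(a) deg p = 4. The shape is more complex than any degree-3 curve.
(b) Reading off the gridlines: every point of the y-axis in the box is on the curve; one x-axis crossing is at x = 0.
(c) Solving for integer coefficients yields p as stated.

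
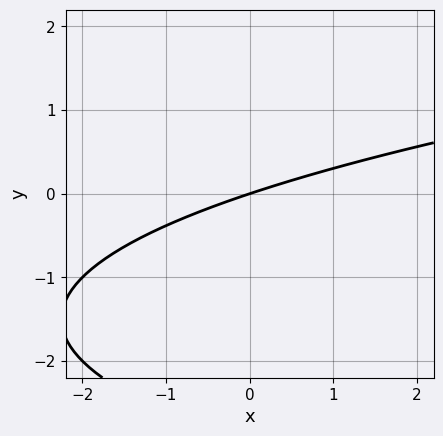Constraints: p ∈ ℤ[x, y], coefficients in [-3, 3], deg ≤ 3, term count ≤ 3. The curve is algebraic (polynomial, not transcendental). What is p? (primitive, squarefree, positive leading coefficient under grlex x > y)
y^2 - x + 3*y

(a) The degree is 2 — a generic line meets the curve in up to 2 points.
(b) Against the integer gridlines: it meets the x-axis at x = 0 (among the integer gridlines); it crosses the y-axis at the gridline y = 0.
(c) Solving for integer coefficients yields p as stated.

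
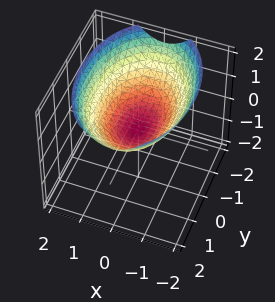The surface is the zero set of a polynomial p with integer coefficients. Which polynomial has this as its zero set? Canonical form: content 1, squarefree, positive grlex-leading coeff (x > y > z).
2*x^2 + y^2 - 3*z

deg p = 2. A paraboloid; a quadric.
Symmetries: the y ↦ −y reflection is a symmetry, so y appears only in even powers; mirror symmetry x ↦ −x ⇒ only even powers of x.
From the axis intercepts and sections: it crosses the z-axis at the gridline z = 0; it meets the y-axis at y = 0 (among the integer gridlines).
The integer polynomial consistent with all of this is the stated p.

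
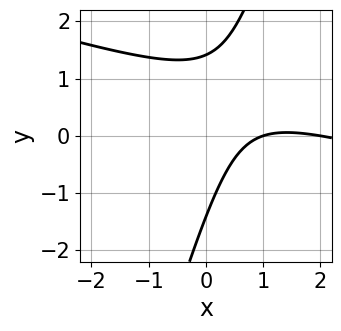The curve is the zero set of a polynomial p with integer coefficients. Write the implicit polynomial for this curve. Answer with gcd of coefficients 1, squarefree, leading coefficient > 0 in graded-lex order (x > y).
(a) Degree: a generic line meets the curve in up to 2 points, so deg p = 2.
(b) Reading off the gridlines: the x-axis gridline crossings are at x ∈ {1, 2}.
(c) Together with the visible shape, these determine p as stated.

x^2 + 3*x*y - y^2 - 3*x + 2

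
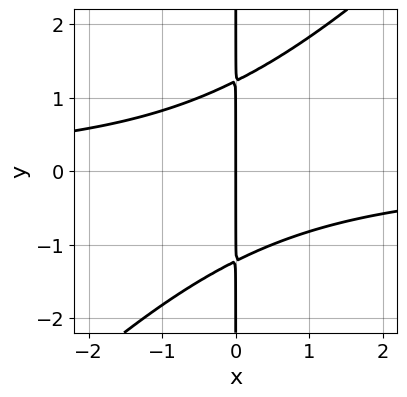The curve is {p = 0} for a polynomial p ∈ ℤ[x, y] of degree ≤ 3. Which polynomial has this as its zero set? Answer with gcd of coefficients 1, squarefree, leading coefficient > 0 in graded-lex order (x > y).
2*x^2*y - 2*x*y^2 + 3*x

Degree: the shape is more complex than any degree-2 curve, so deg p = 3.
From the axis intercepts and sections: the visible y-axis segment lies entirely on the curve; it crosses the x-axis at the gridline x = 0.
Fitting integer coefficients to these (and the overall shape) gives p.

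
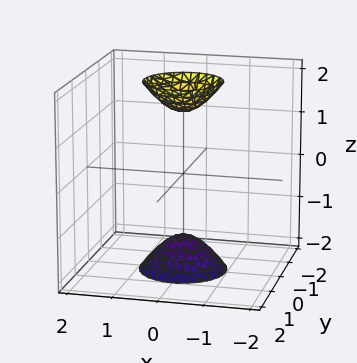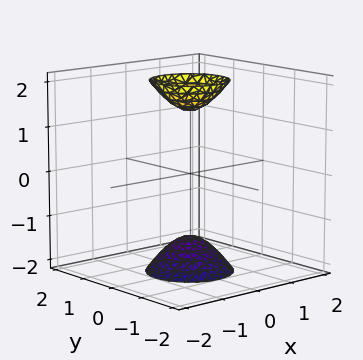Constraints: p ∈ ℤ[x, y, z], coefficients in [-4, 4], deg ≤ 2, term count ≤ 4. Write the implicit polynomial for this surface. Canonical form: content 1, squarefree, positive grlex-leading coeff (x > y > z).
First, there are 2 components. Treating them together as one polynomial.
Next, degree: the shape is more complex than any degree-1 surface, so deg p = 2.
Next, by symmetry, every cross-section ⟂ z is a circle, so x, y appear only via x² + y².
Next, from the visible intercepts: a circular section at z = 2 has radius between 0 and 1; no x-intercept at any integer in the box.
Finally, together with the visible shape, these determine p as stated.

3*x^2 + 3*y^2 - z^2 + 2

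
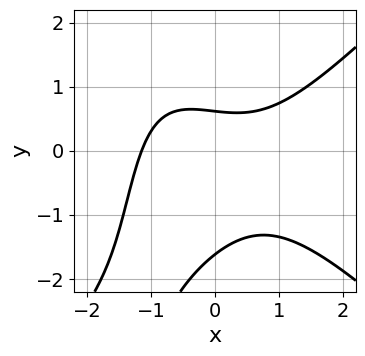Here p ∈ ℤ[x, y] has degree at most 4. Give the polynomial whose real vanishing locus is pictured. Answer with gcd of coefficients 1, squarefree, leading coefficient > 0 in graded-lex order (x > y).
deg p = 3.
The integer polynomial consistent with all of this is the stated p.

2*x^3 - 2*x*y^2 - 3*y^2 - 3*y + 3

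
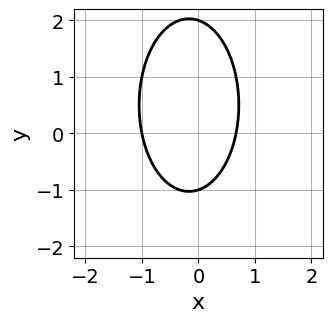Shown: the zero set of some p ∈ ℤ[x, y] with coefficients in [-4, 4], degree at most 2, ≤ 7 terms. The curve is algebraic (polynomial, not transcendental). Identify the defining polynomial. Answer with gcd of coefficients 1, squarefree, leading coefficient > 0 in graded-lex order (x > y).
3*x^2 + y^2 + x - y - 2

deg p = 2. The shape is more complex than any degree-1 curve.
Against the integer gridlines: the y-axis gridline crossings are at y ∈ {-1, 2}; it crosses the x-axis at the gridline x = -1.
These observations pin down the coefficients.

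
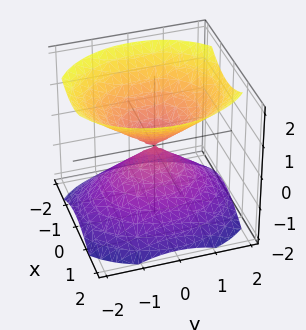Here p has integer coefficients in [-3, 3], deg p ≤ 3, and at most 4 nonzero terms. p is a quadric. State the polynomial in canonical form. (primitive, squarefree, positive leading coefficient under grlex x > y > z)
First, the picture has 2 separate pieces. They look like related sheets of one shape, so recover p as a whole.
Then, degree: a double cone through the origin; a quadric, so deg p = 2.
Next, symmetries: mirror symmetry y ↦ −y ⇒ only even powers of y; it's symmetric under x → −x, forcing even powers of x; it's symmetric under z → −z, forcing even powers of z.
Next, reading off the gridlines: it meets the x-axis at x = 0 (among the integer gridlines); one y-axis crossing is at y = 0.
Finally, these observations pin down the coefficients.

3*x^2 + 2*y^2 - 3*z^2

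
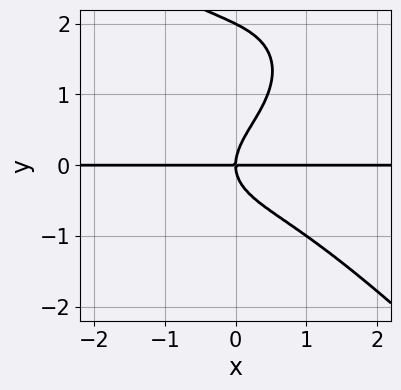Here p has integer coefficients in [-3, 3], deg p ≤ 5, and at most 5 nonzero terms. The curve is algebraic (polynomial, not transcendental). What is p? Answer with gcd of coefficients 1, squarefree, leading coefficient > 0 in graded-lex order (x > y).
x^3*y + y^4 - 2*y^3 + 2*x*y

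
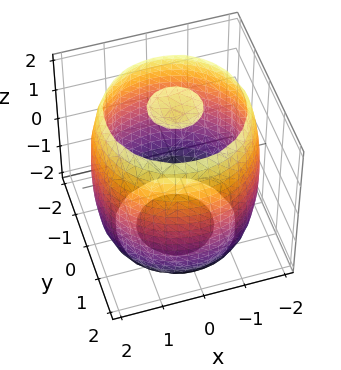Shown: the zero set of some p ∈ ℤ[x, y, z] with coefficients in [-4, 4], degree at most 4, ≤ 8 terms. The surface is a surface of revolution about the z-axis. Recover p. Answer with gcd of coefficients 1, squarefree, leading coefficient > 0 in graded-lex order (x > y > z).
The picture has 3 separate pieces. They look like related sheets of one shape, so recover p as a whole.
Degree: no degree-3 surface has this shape, so deg p = 4.
Symmetries: the z-axis is an axis of rotation, so x and y enter only as x² + y².
Checking where it meets the axes: a circular section at z = -1 has radius between 1 and 2.
Fitting integer coefficients to these (and the overall shape) gives p.

x^4 + 2*x^2*y^2 + y^4 - 3*x^2 - 3*y^2 + z^2 - 3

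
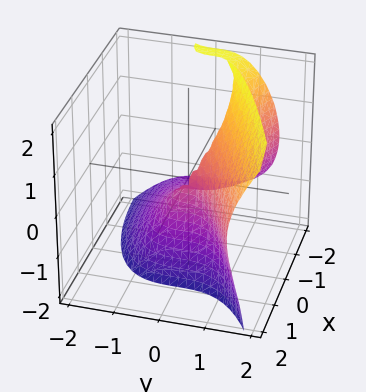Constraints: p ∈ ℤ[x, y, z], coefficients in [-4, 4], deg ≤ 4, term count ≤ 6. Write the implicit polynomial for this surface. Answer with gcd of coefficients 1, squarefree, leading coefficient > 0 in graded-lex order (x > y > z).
2*x*z^2 - 3*y^3 + z^3 + 2*x^2

1. The degree is 3 — the shape is more complex than any degree-2 surface.
2. From the visible intercepts: it meets the y-axis at y = 0 (among the integer gridlines); it meets the z-axis at z = 0 (among the integer gridlines).
3. Fitting integer coefficients to these (and the overall shape) gives p.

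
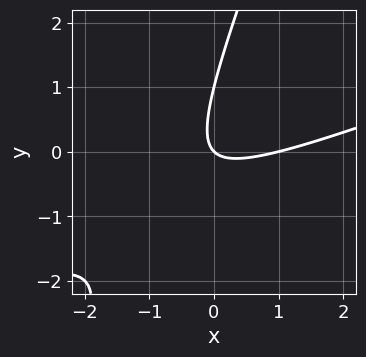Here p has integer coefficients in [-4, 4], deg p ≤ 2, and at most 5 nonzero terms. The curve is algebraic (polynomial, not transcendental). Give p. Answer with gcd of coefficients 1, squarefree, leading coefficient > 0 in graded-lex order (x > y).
x^2 - 3*x*y + y^2 - x - y

The degree is 2 — the shape is more complex than any degree-1 curve.
Reading off the gridlines: among the integer gridlines, it crosses the y-axis at y ∈ {0, 1}; the x-axis gridline crossings are at x ∈ {0, 1}.
Putting this together gives p.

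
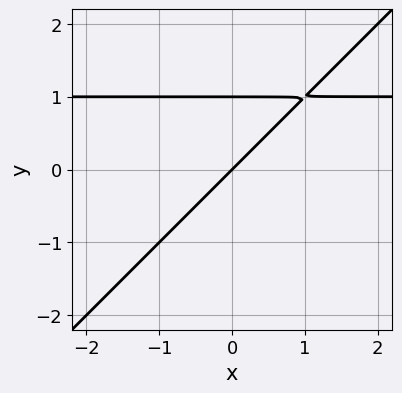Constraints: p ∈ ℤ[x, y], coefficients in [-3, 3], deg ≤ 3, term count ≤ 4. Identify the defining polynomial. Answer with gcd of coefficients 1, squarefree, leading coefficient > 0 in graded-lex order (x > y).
x*y - y^2 - x + y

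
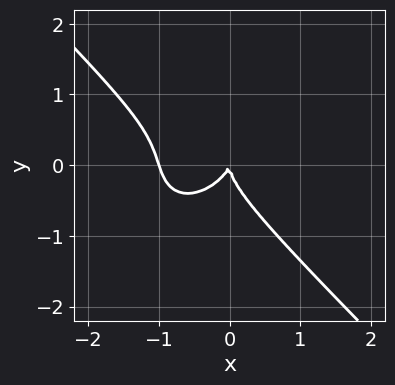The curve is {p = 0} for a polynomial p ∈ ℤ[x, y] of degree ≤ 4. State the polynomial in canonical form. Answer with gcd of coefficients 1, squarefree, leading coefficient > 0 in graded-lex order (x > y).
3*x^3 + 3*y^3 + 3*x^2 - x*y

(a) deg p = 3.
(b) Against the integer gridlines: the x-axis gridline crossings are at x ∈ {-1, 0}; one y-axis crossing is at y = 0.
(c) Matching integer coefficients to the picture gives p.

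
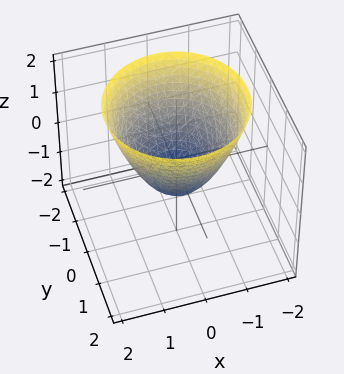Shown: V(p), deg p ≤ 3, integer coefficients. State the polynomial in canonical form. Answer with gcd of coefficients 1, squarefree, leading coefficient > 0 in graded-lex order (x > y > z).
3*x^2 + 3*y^2 - 3*z - 2

deg p = 2.
Symmetries: the surface is invariant under rotation about z: p = q(x² + y², z).
Reading off the gridlines: a circular section at z = 1 has radius between 1 and 2.
The integer polynomial consistent with all of this is the stated p.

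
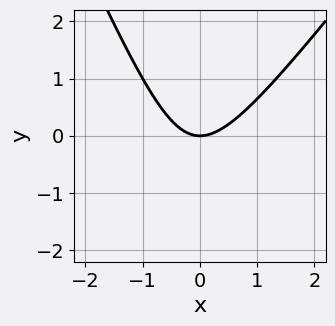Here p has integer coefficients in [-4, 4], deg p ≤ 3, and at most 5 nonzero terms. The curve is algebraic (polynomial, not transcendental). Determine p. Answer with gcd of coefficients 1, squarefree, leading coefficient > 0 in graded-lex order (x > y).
(a) deg p = 2. No degree-1 curve has this shape.
(b) From the visible intercepts: it meets the y-axis at y = 0 (among the integer gridlines); one x-axis crossing is at x = 0.
(c) Putting this together gives p.

3*x^2 - x*y - y^2 - 3*y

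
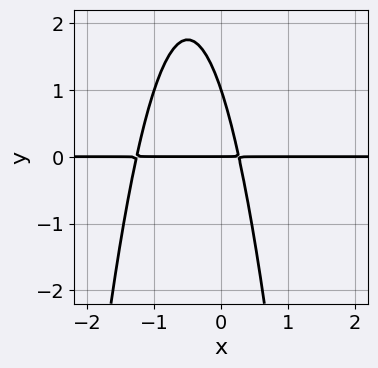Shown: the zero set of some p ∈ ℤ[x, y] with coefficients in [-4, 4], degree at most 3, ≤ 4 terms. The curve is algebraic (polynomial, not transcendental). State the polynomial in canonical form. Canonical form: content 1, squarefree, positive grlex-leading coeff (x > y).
3*x^2*y + 3*x*y + y^2 - y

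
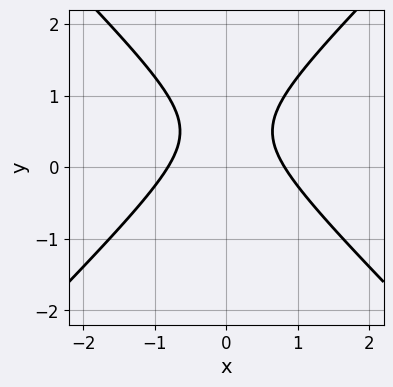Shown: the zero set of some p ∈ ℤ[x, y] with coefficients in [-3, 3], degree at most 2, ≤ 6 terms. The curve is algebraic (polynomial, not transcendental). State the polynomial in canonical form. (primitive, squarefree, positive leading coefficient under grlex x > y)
3*x^2 - 3*y^2 + 3*y - 2

First, deg p = 2. No degree-1 curve has this shape.
Next, symmetries: mirror symmetry x ↦ −x ⇒ only even powers of x.
Then, observable constraints: it misses every integer gridline on the y-axis.
Finally, putting this together gives p.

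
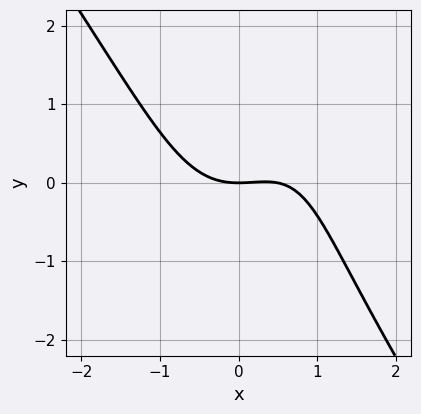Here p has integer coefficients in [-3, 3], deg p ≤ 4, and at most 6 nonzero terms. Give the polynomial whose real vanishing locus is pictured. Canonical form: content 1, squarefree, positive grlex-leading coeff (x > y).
2*x^3 - x*y^2 - x^2 - x*y + 3*y

(a) deg p = 3. No degree-2 curve has this shape.
(b) Against the integer gridlines: it meets the x-axis at x = 0 (among the integer gridlines); one y-axis crossing is at y = 0.
(c) These observations pin down the coefficients.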